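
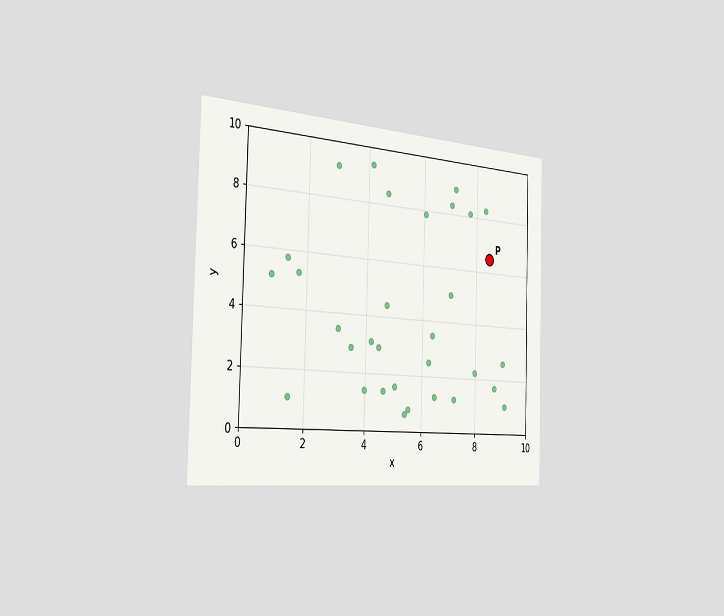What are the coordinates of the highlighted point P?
The chart is viewed slightly from the left. Following the gridlines from P to each axis, P sits at (8.5, 6.5).

(8.5, 6.5)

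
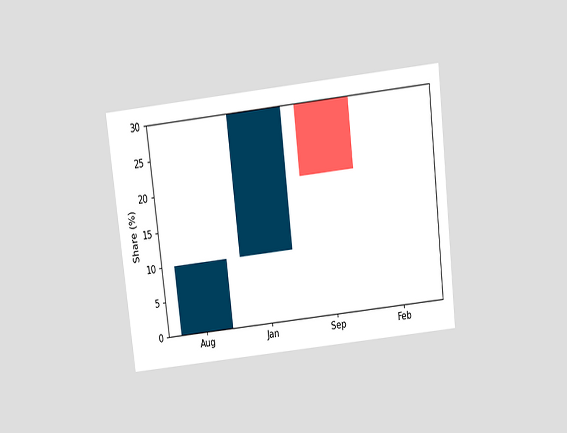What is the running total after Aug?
10%

The chart is tilted about 7° counter-clockwise and viewed slightly from above. After Aug the running total reaches 10%.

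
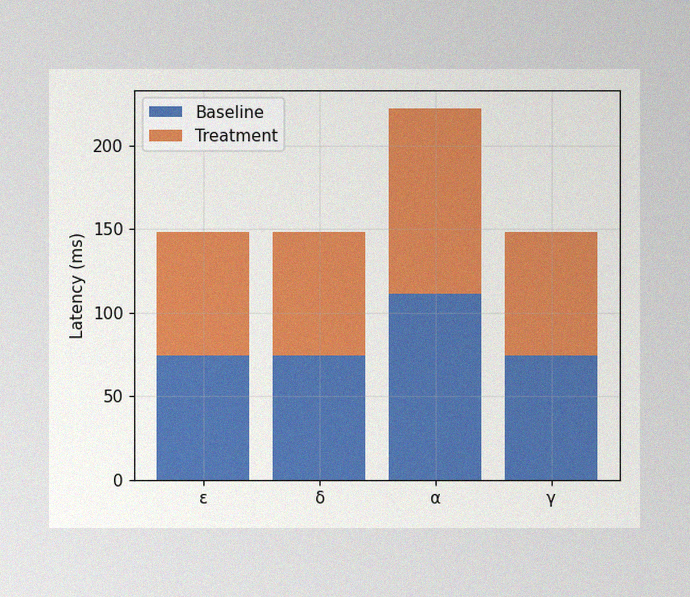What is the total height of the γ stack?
148ms

The image has some photo noise and uneven lighting. The γ stack's top reaches 148ms on the y-axis.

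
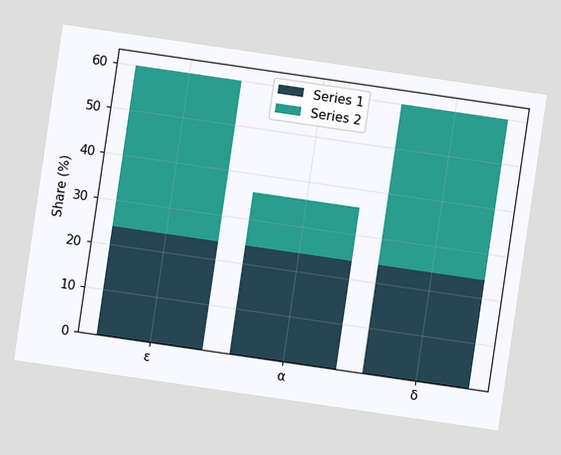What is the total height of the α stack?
36%

The chart is tilted about 8° clockwise. The α stack's top reaches 36% on the y-axis.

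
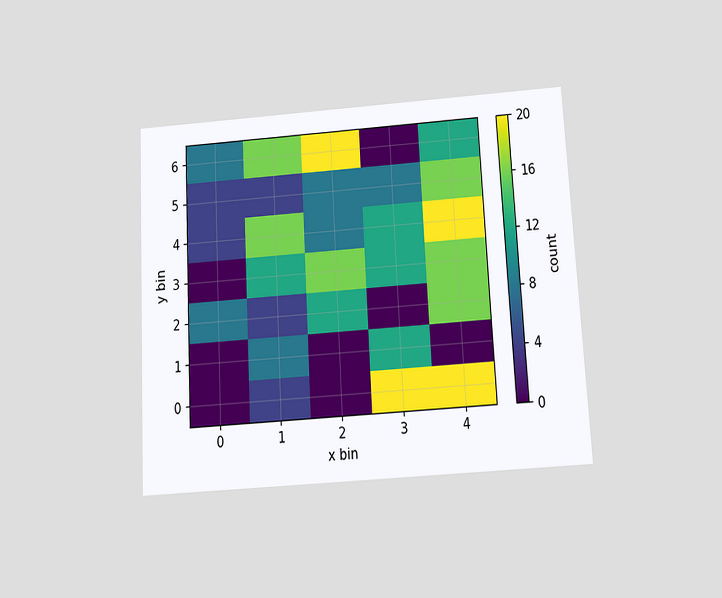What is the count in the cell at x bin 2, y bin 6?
The chart is tilted about 3° counter-clockwise and viewed slightly from below. Matching the cell (2, 6) against the colorbar gives 20.

20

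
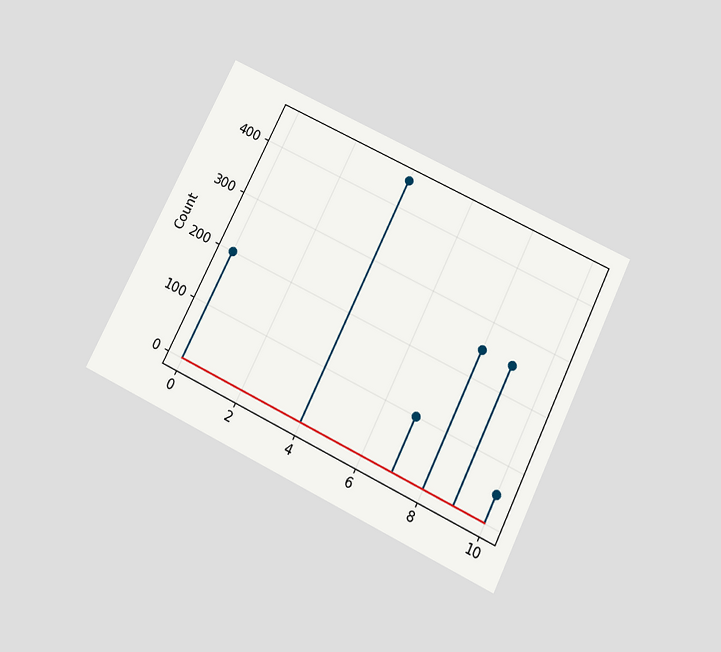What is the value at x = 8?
The chart is tilted about 26° clockwise and viewed slightly from below. The stem at x=8 reaches 250.

250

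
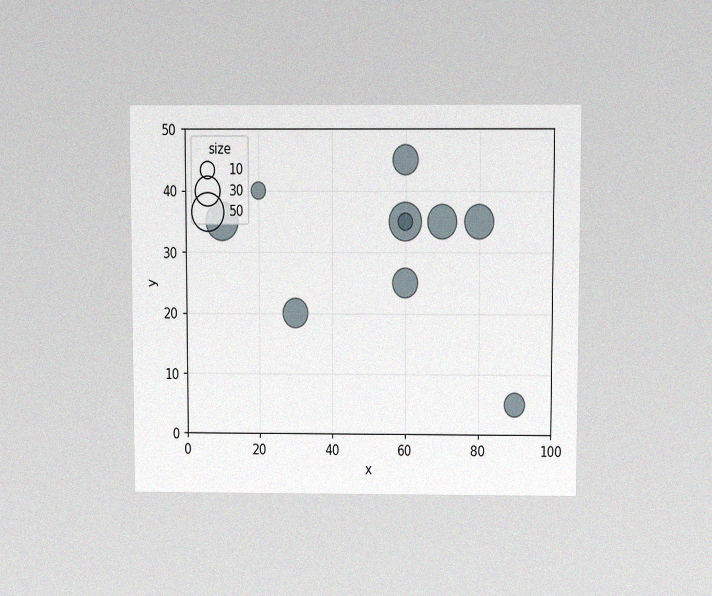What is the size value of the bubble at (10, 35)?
50

The chart is viewed slightly from above, with some photo noise. Matching the bubble at (10, 35) against the size legend gives 50.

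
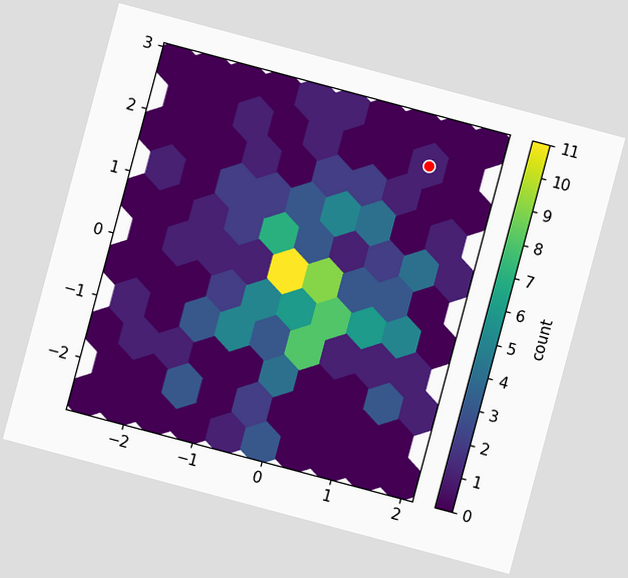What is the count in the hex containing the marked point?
1

The chart is tilted about 15° clockwise. The marked hex reads 1 on the colorbar.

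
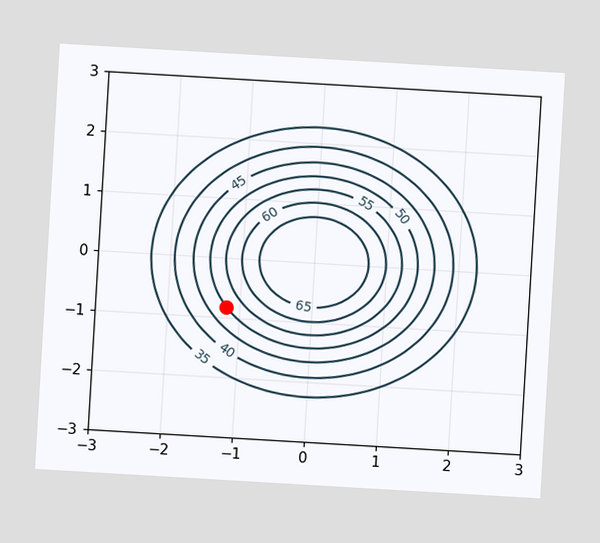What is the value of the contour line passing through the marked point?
The chart is tilted about 3° clockwise. The marked point sits on the contour labelled 50.

50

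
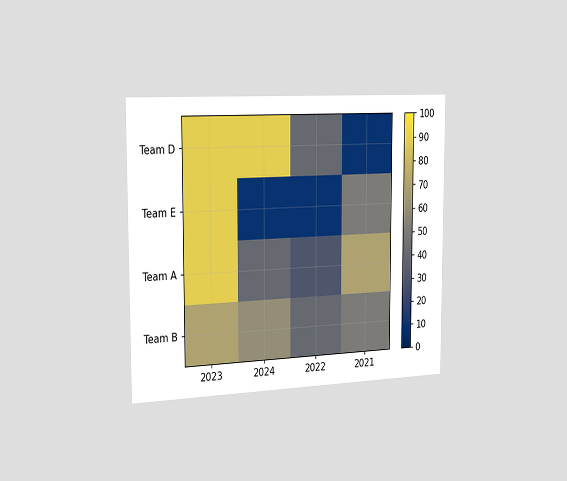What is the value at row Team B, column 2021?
The chart is viewed slightly from the left. Matching cell (Team B, 2021) against the colorbar gives 50.

50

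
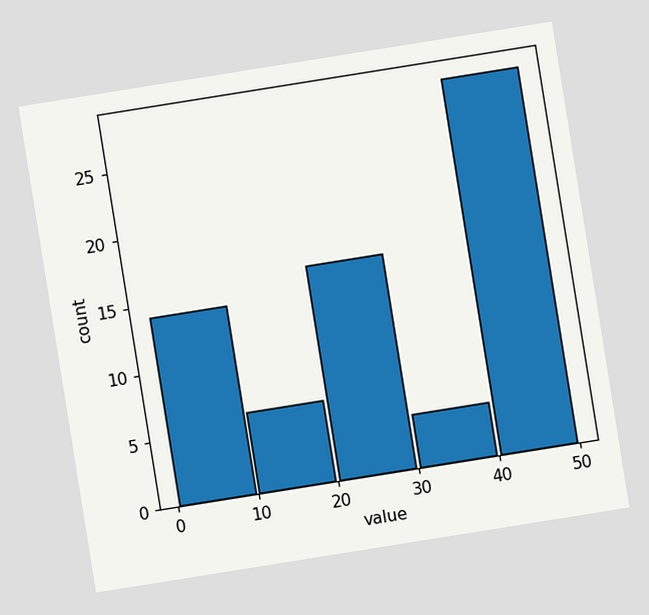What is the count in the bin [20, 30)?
The chart is tilted about 9° counter-clockwise. The [20, 30) bin has height 16.

16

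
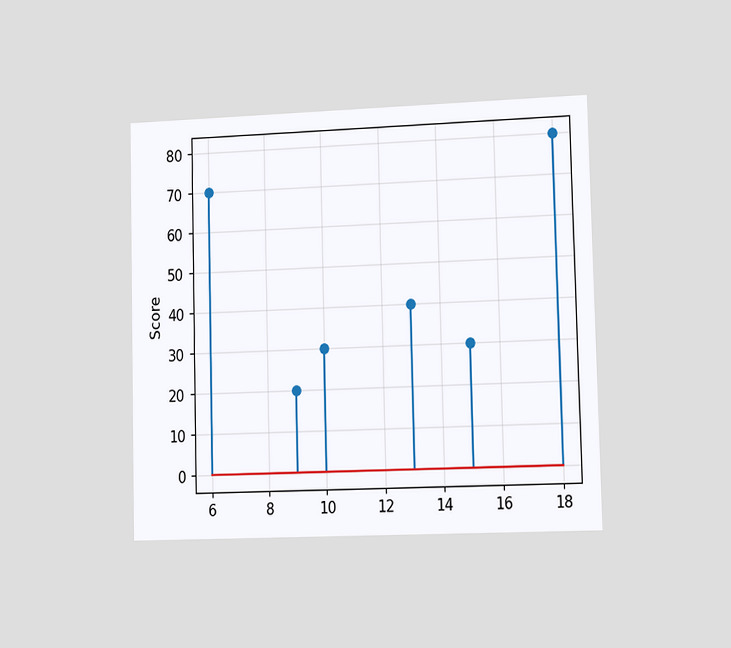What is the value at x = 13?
The chart is viewed slightly from the right. The stem at x=13 reaches 40.

40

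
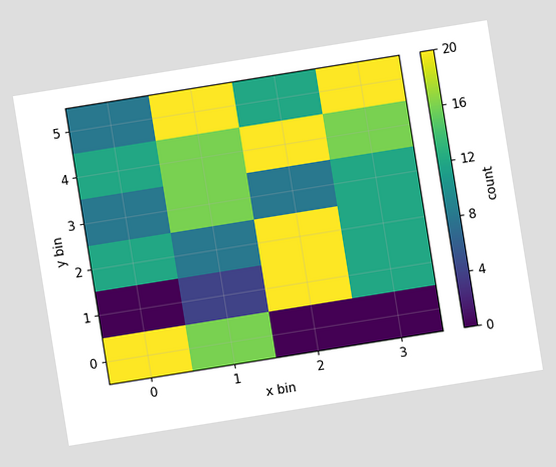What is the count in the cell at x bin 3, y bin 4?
16

The chart is tilted about 9° counter-clockwise. Matching the cell (3, 4) against the colorbar gives 16.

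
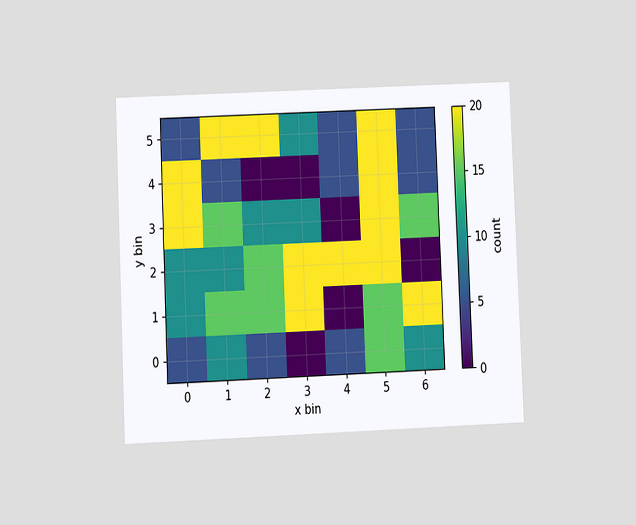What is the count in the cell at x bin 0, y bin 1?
10

The chart is tilted about 2° counter-clockwise and viewed at a slight angle. Matching the cell (0, 1) against the colorbar gives 10.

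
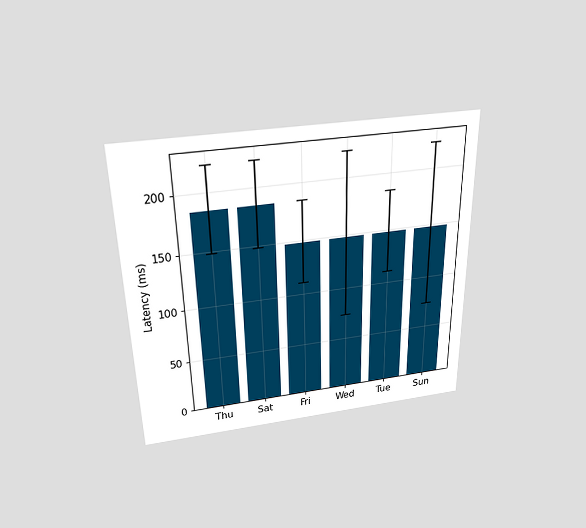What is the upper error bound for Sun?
222ms

The chart is viewed slightly from above. The Sun bar's upper whisker reaches 222ms.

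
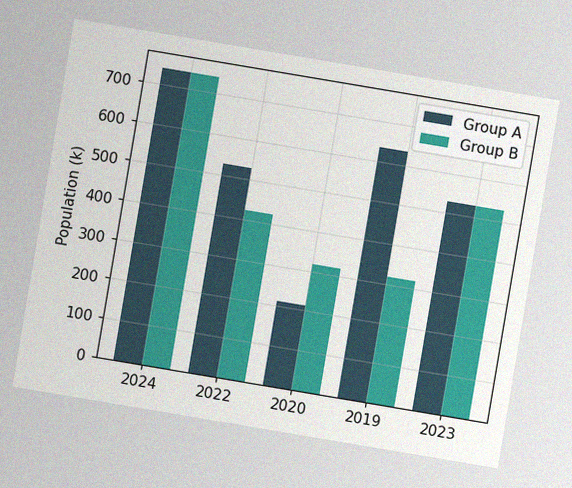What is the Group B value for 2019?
318k

The chart is tilted about 10° clockwise, with some photo noise. The Group B bar at 2019 reaches 318k on the y-axis.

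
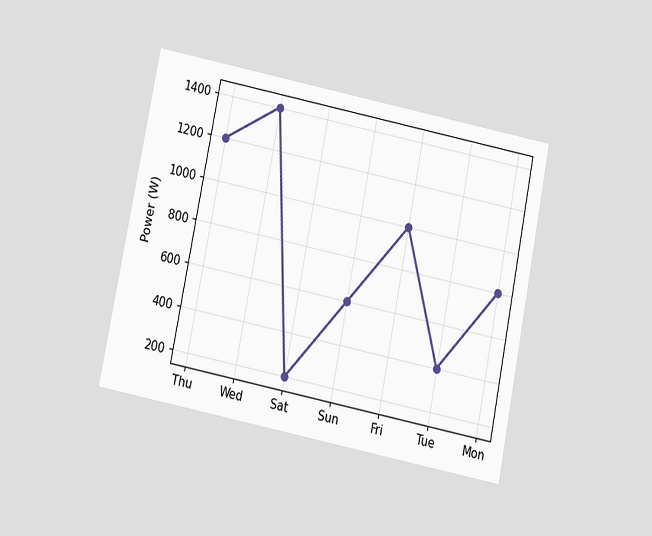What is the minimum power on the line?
The chart is tilted about 11° clockwise and viewed slightly from below. The lowest point is at Sat, and reading across to the y-axis gives 200W.

200W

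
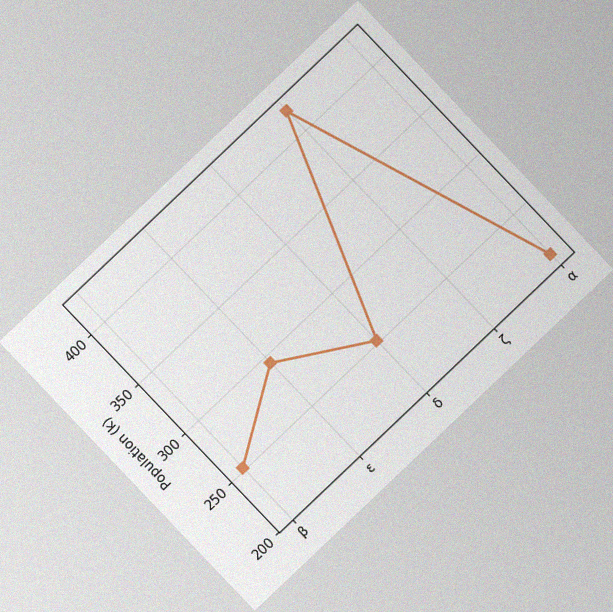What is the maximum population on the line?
The chart is tilted about 44° counter-clockwise, with some photo noise. The highest point is at ζ, and reading across to the y-axis gives 420k.

420k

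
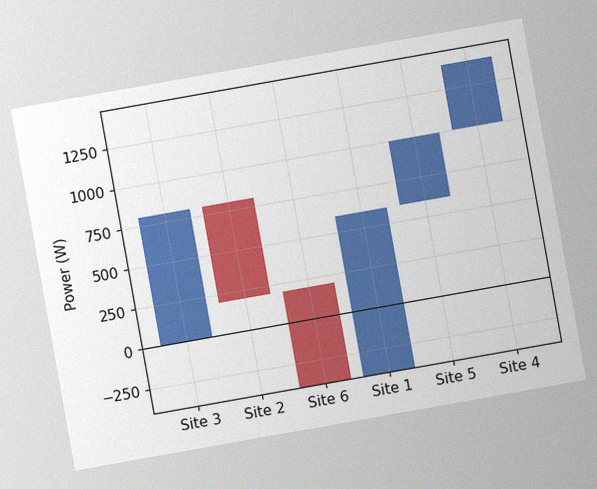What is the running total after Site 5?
The chart is tilted about 10° counter-clockwise, with some photo noise. After Site 5 the running total reaches 1000W.

1000W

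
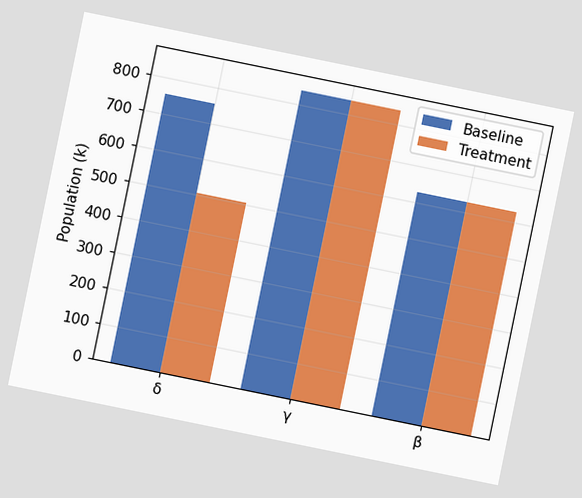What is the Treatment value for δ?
504k

The chart is tilted about 12° clockwise. The Treatment bar at δ reaches 504k on the y-axis.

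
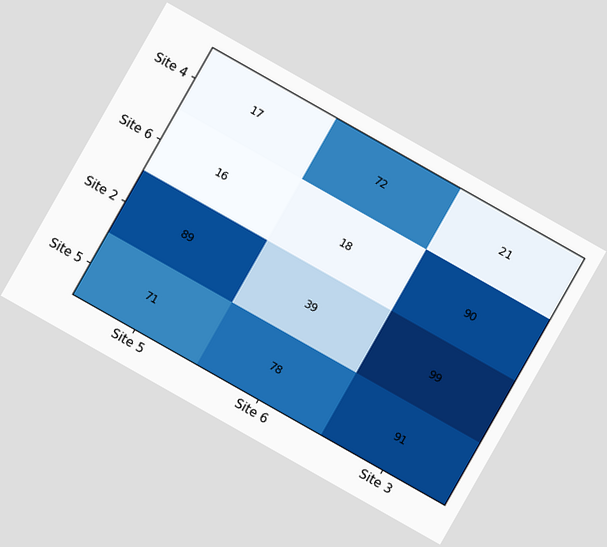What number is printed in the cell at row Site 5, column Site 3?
The chart is tilted about 30° clockwise. The (Site 5, Site 3) cell reads 91.

91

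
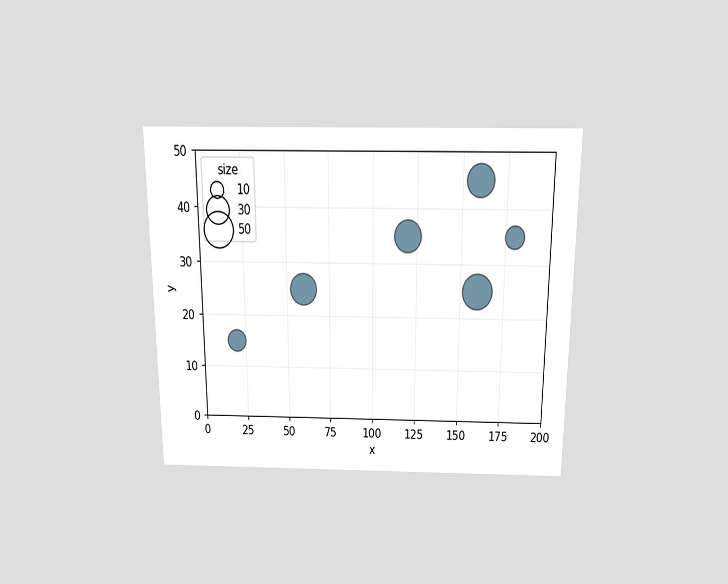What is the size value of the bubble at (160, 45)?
The chart is viewed slightly from above. Matching the bubble at (160, 45) against the size legend gives 40.

40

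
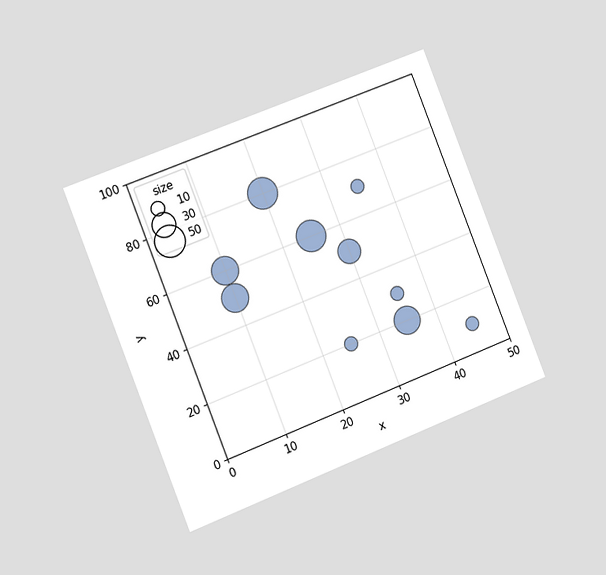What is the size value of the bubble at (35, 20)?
The chart is tilted about 22° counter-clockwise and viewed slightly from the left. Matching the bubble at (35, 20) against the size legend gives 40.

40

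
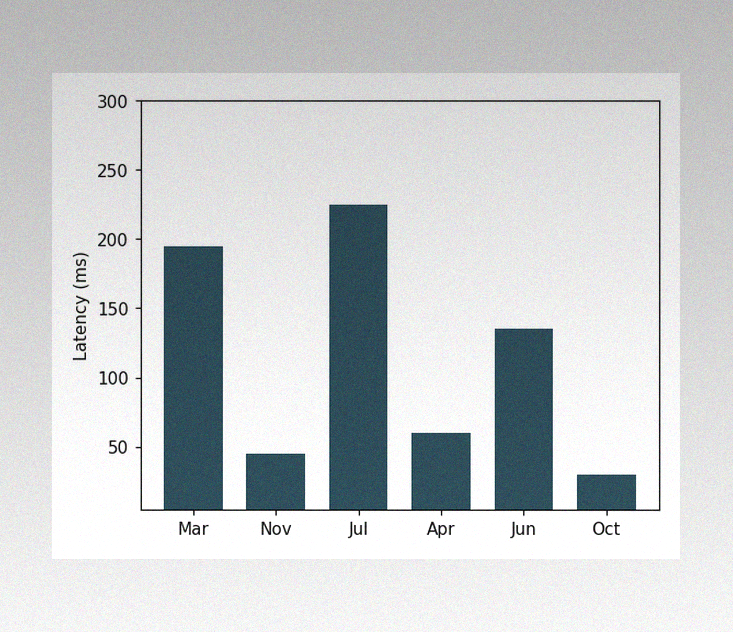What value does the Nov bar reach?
45ms

The image has some photo noise and uneven lighting. Reading along the chart's y-axis, the Nov bar reaches 45ms.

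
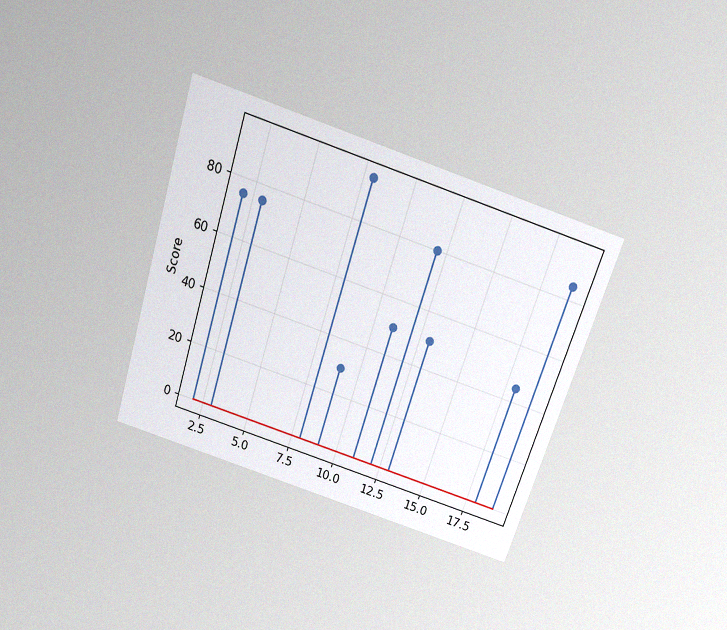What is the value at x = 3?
The chart is tilted about 18° clockwise and viewed slightly from above, with some photo noise. The stem at x=3 reaches 75.

75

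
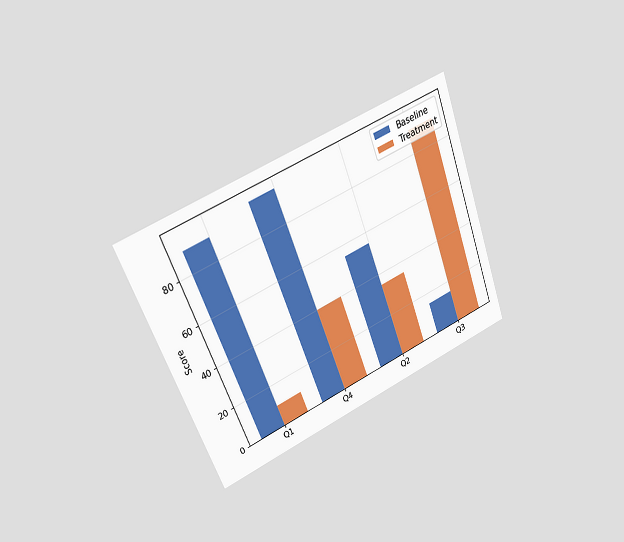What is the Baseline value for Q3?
The chart is tilted about 21° counter-clockwise and viewed at a slight angle. The Baseline bar at Q3 reaches 15 on the y-axis.

15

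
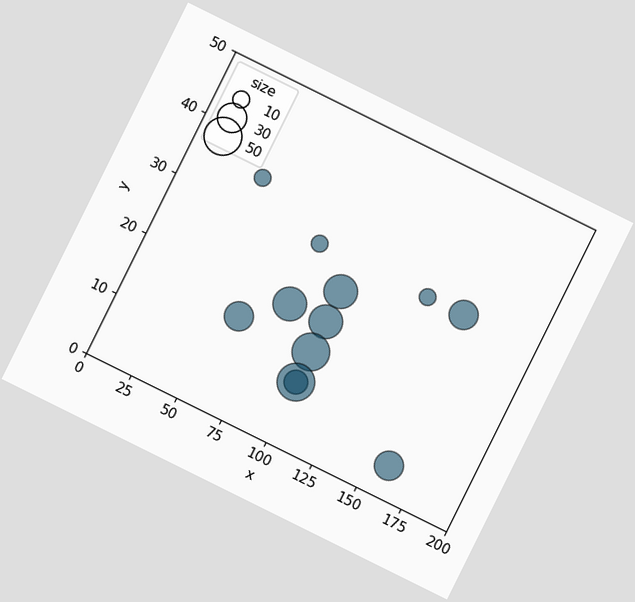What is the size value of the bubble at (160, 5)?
30

The chart is tilted about 26° clockwise. Matching the bubble at (160, 5) against the size legend gives 30.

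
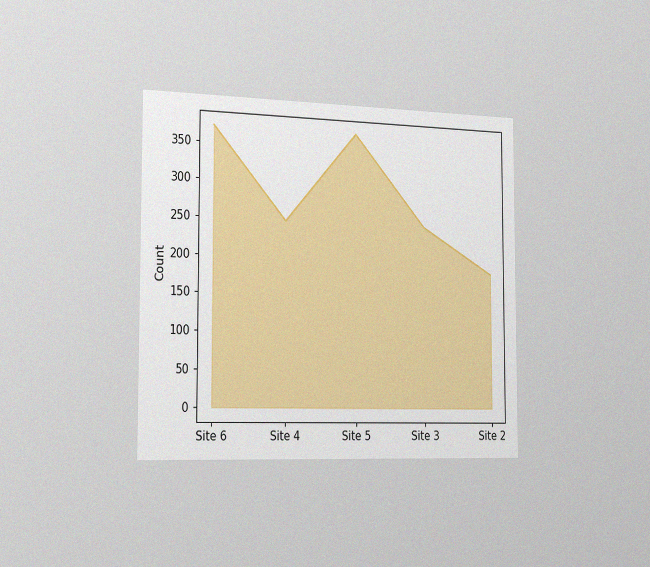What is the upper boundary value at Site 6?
The chart is viewed slightly from the left, with some photo noise. At Site 6 the upper boundary is at 372.

372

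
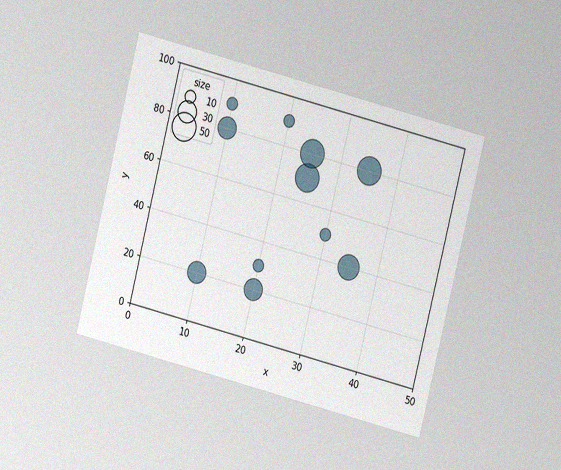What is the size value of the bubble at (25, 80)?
50

The chart is tilted about 14° clockwise and viewed at a slight angle, with some photo noise. Matching the bubble at (25, 80) against the size legend gives 50.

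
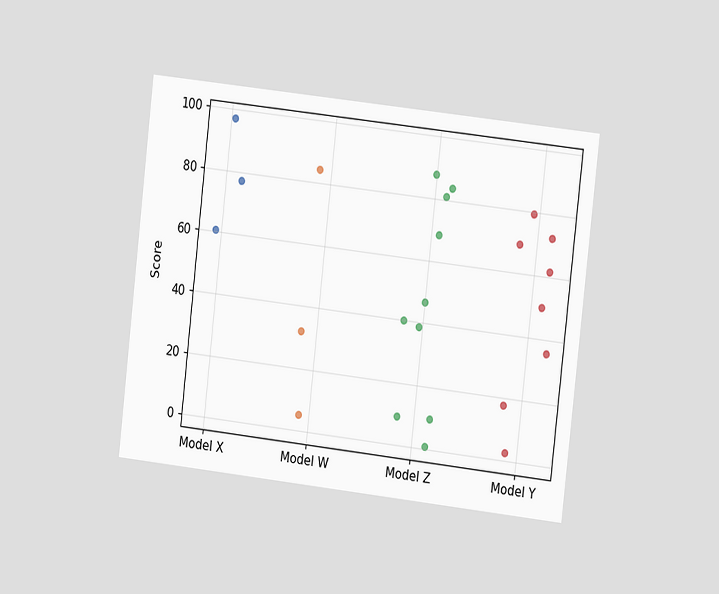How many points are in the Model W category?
The chart is tilted about 7° clockwise and viewed slightly from the right. Counting the markers in the Model W column gives 3.

3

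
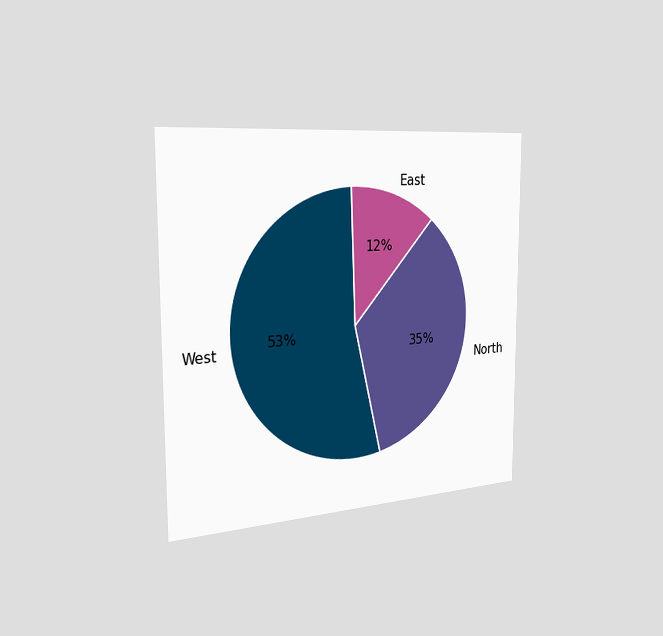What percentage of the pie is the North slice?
The chart is viewed slightly from the left. The North slice takes up 35% of the pie.

35%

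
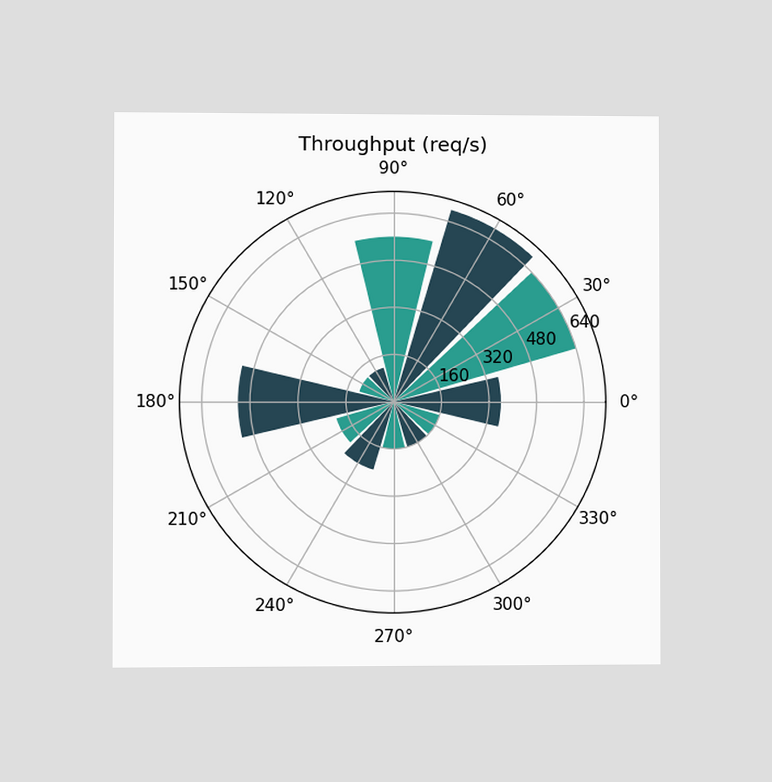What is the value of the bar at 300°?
The chart is viewed at a slight angle. The bar at 300° reaches 160req/s on the radial axis.

160req/s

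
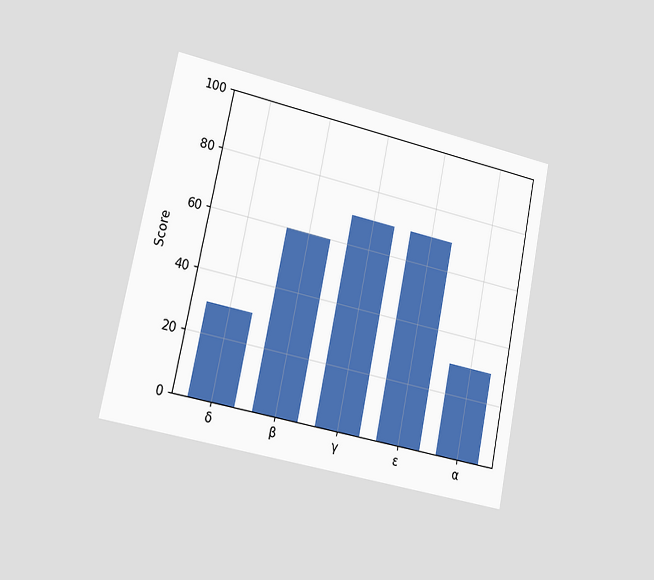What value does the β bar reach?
The chart is tilted about 11° clockwise and viewed slightly from the left. Reading along the chart's y-axis, the β bar reaches 60.

60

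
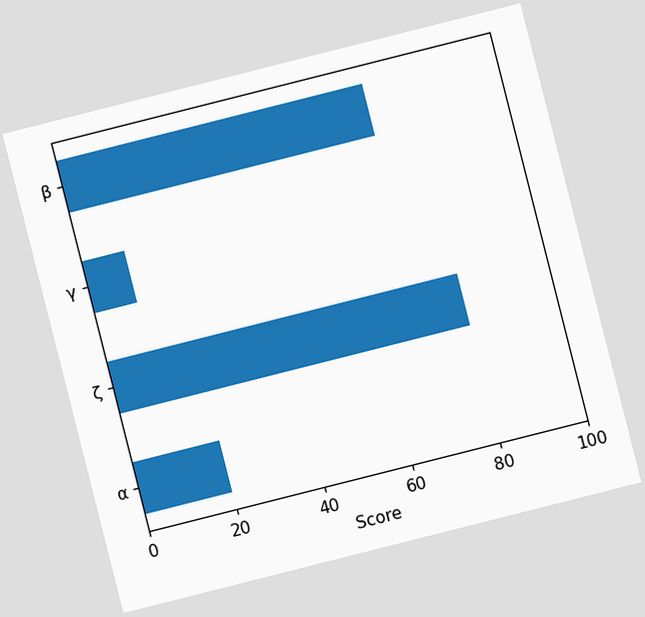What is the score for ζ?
80

The chart is tilted about 14° counter-clockwise. Reading along the chart's x-axis, the ζ bar reaches 80.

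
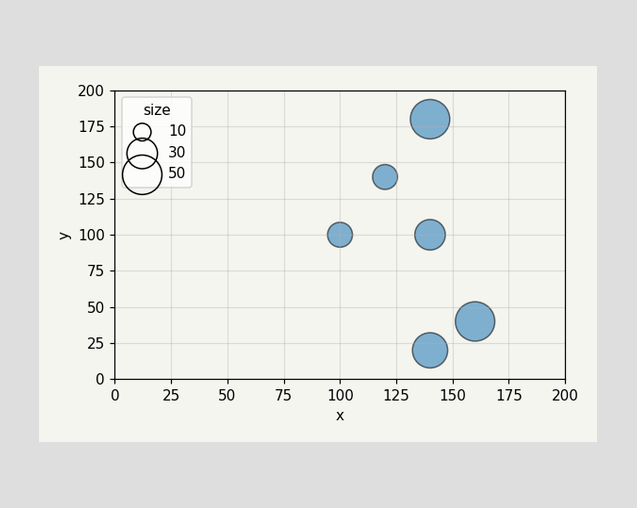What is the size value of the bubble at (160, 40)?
50

Matching the bubble at (160, 40) against the size legend gives 50.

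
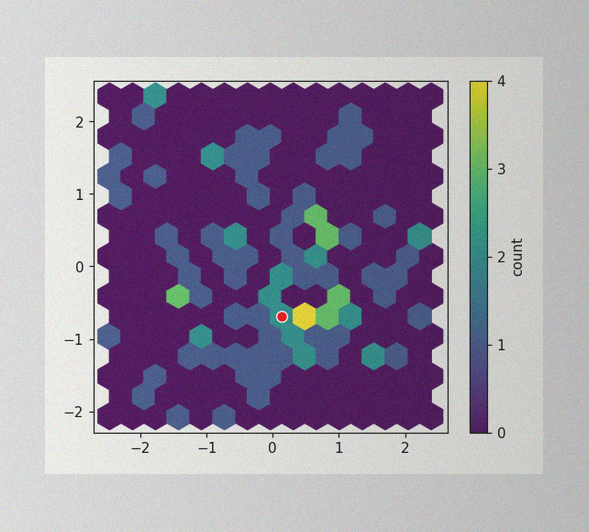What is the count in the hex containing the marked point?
The image has some photo noise and uneven lighting. The marked hex reads 2 on the colorbar.

2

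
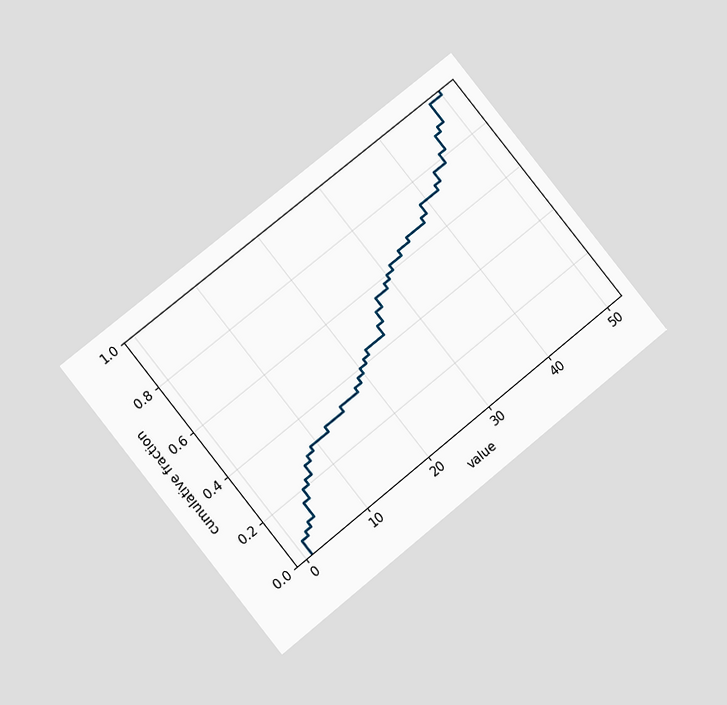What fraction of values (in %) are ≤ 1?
The chart is tilted about 39° counter-clockwise and viewed at a slight angle. At x=1 the ECDF step is at 6%.

6%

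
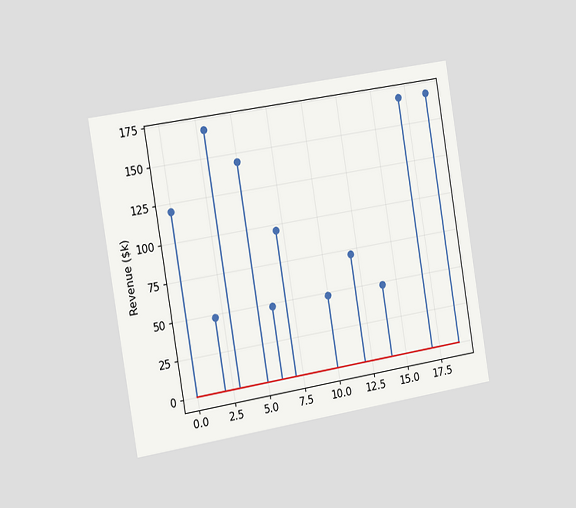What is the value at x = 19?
The chart is tilted about 9° counter-clockwise and viewed slightly from the left. The stem at x=19 reaches $168k.

$168k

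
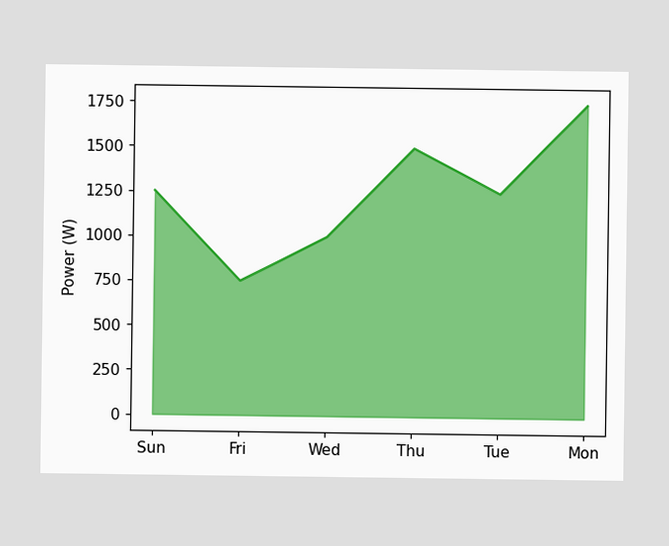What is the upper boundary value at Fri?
750W

At Fri the upper boundary is at 750W.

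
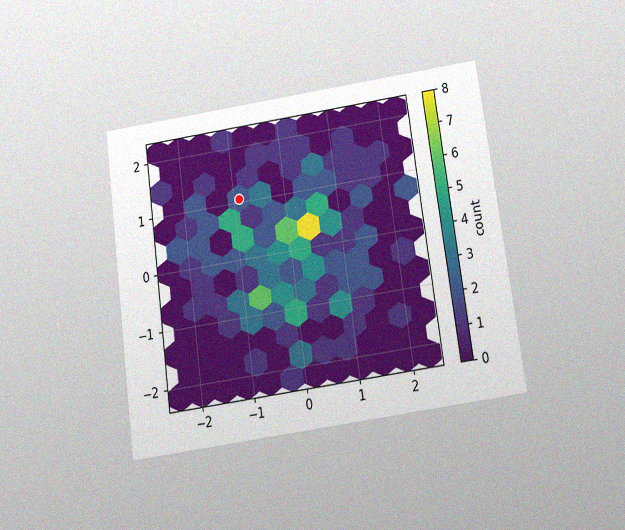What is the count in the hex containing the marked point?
The chart is tilted about 8° counter-clockwise and viewed slightly from below, with some photo noise. The marked hex reads 2 on the colorbar.

2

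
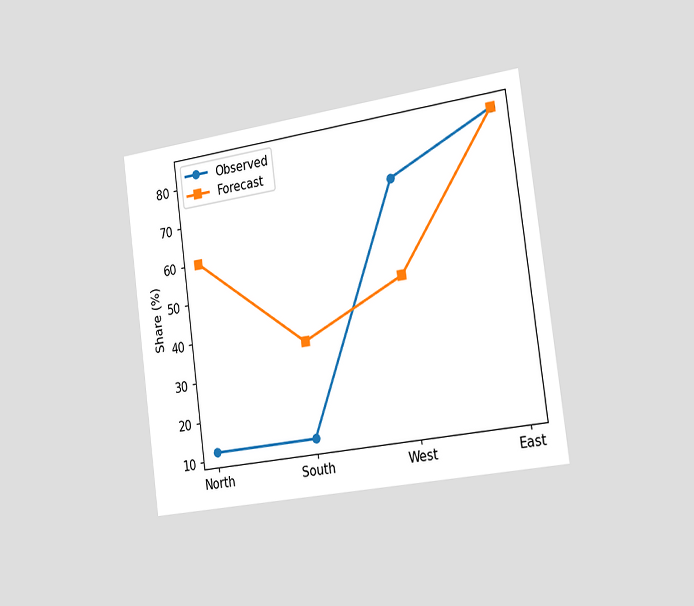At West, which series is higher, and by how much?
Observed, by 24%

The chart is tilted about 8° counter-clockwise and viewed slightly from the right. At West, Observed sits above the other line by 24%.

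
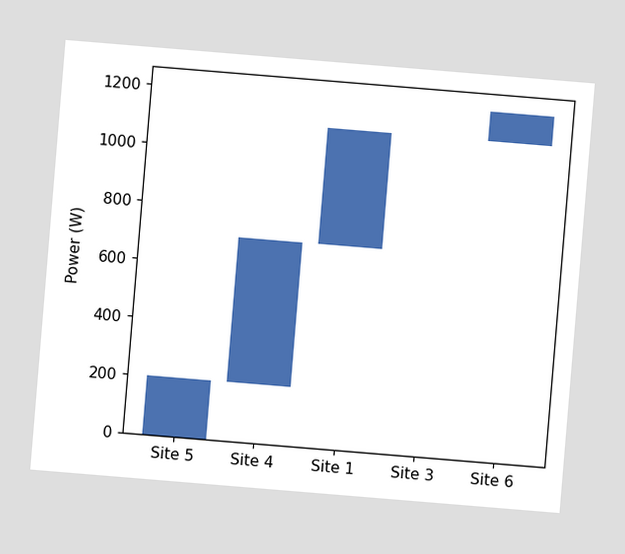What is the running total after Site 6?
1200W

The chart is tilted about 5° clockwise. After Site 6 the running total reaches 1200W.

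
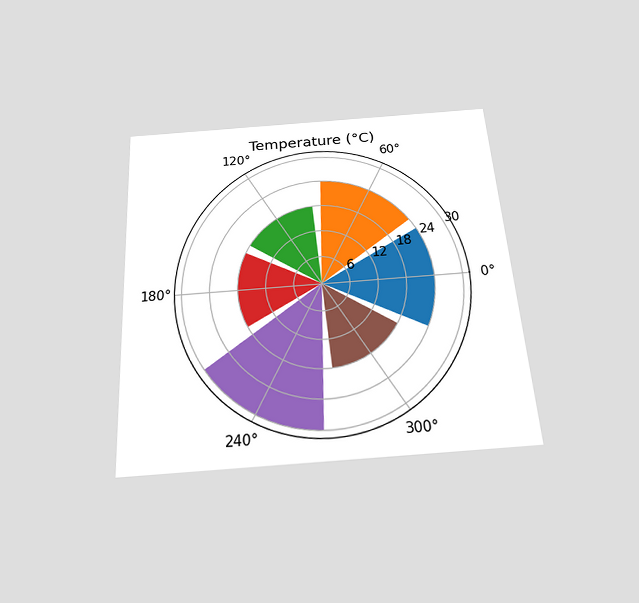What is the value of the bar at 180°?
The chart is tilted about 4° counter-clockwise and viewed slightly from below. The bar at 180° reaches 18°C on the radial axis.

18°C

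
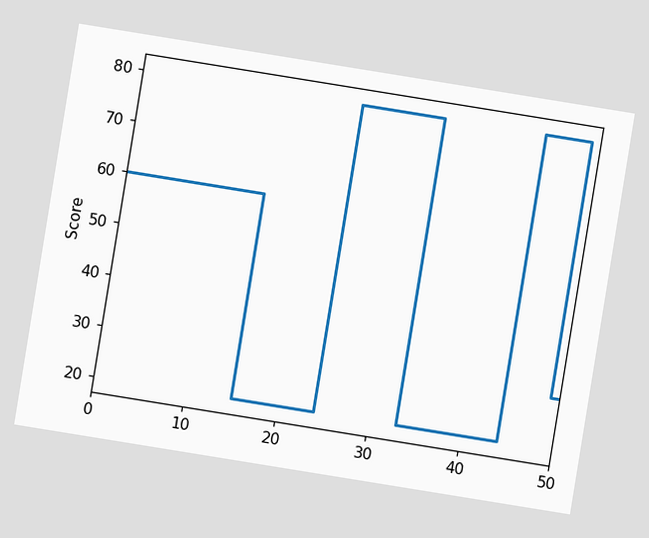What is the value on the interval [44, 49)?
The chart is tilted about 9° clockwise. On [44, 49) the step sits at 80.

80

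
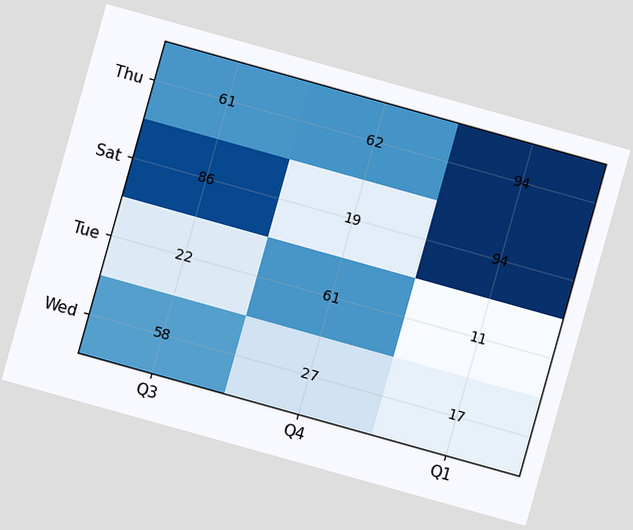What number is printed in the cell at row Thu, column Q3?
The chart is tilted about 16° clockwise. The (Thu, Q3) cell reads 61.

61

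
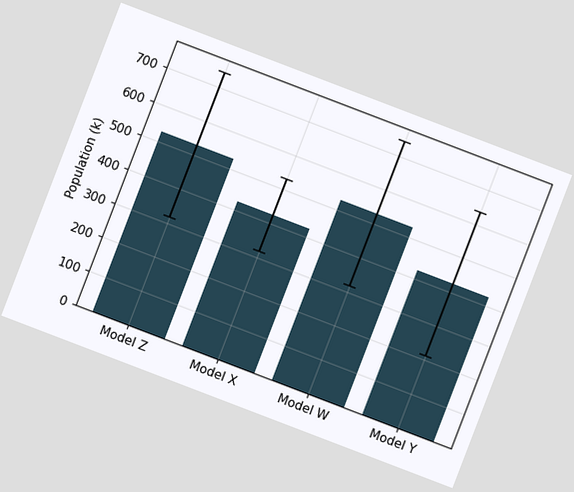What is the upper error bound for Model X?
The chart is tilted about 21° clockwise. The Model X bar's upper whisker reaches 530k.

530k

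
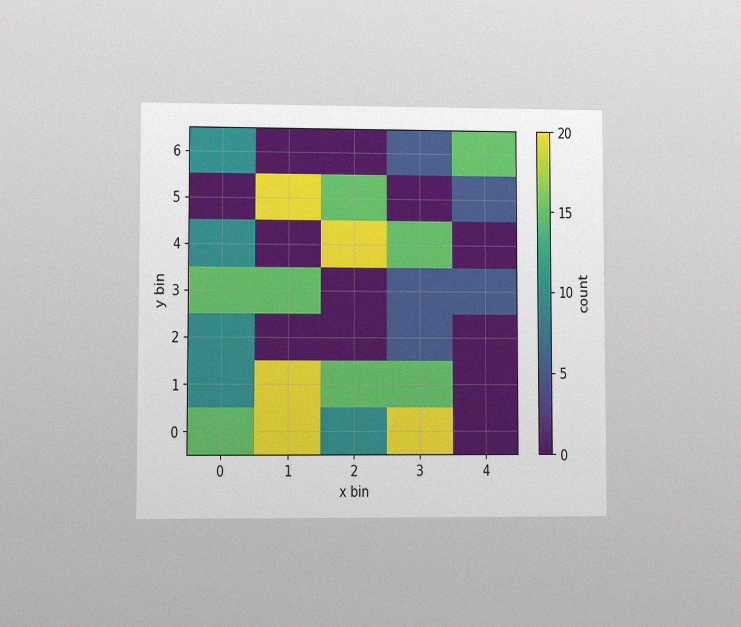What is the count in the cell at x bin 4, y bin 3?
The chart is viewed at a slight angle, with some photo noise. Matching the cell (4, 3) against the colorbar gives 5.

5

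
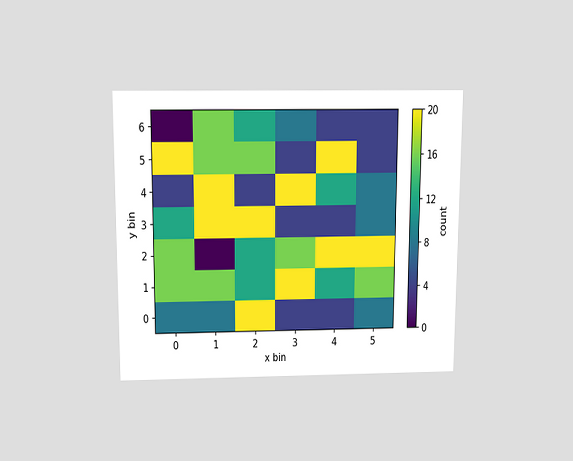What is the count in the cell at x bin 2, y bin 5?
The chart is viewed slightly from above. Matching the cell (2, 5) against the colorbar gives 16.

16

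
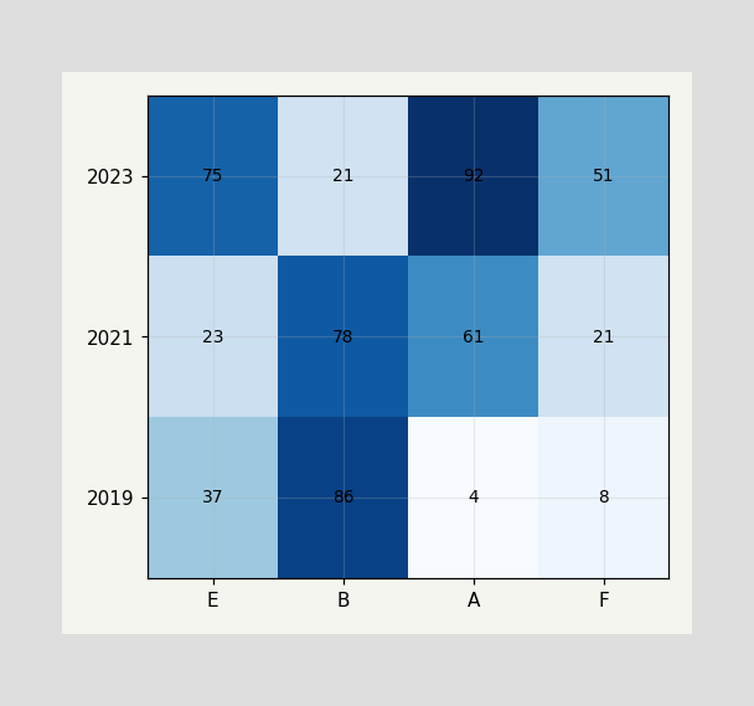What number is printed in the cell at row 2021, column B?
78

The (2021, B) cell reads 78.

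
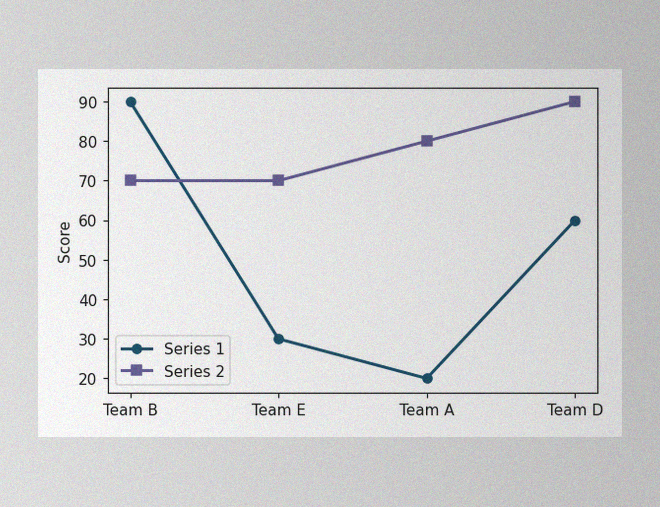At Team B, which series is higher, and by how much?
Series 1, by 20

The image has some photo noise and uneven lighting. At Team B, Series 1 sits above the other line by 20.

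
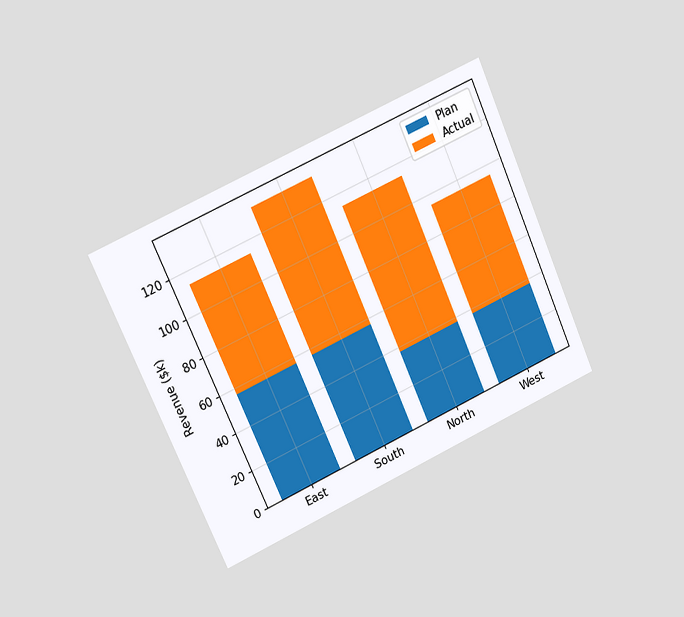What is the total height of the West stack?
The chart is tilted about 24° counter-clockwise and viewed at a slight angle. The West stack's top reaches $95k on the y-axis.

$95k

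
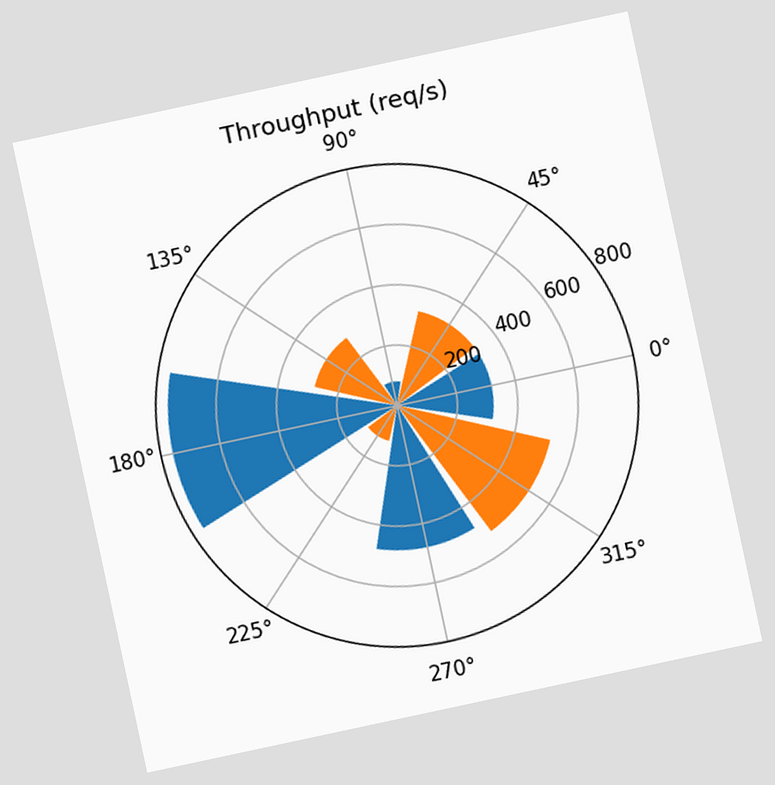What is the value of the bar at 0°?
The chart is tilted about 12° counter-clockwise. The bar at 0° reaches 320req/s on the radial axis.

320req/s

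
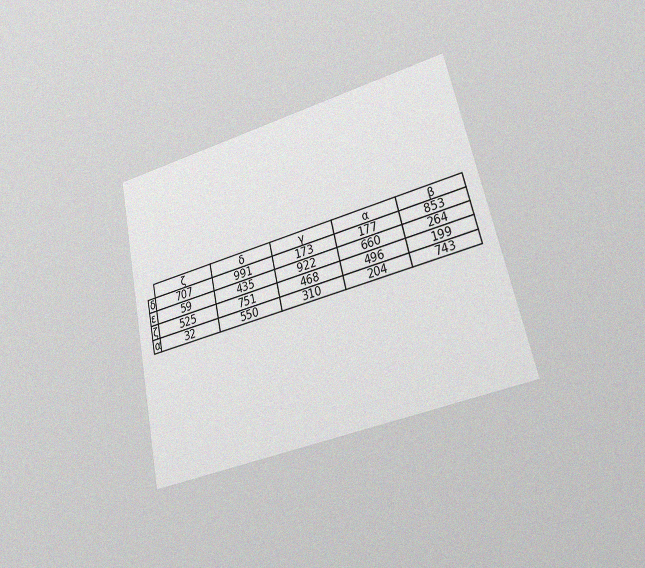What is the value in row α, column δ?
550

The chart is tilted about 13° counter-clockwise and viewed at a slight angle, with some photo noise. The (α, δ) cell reads 550.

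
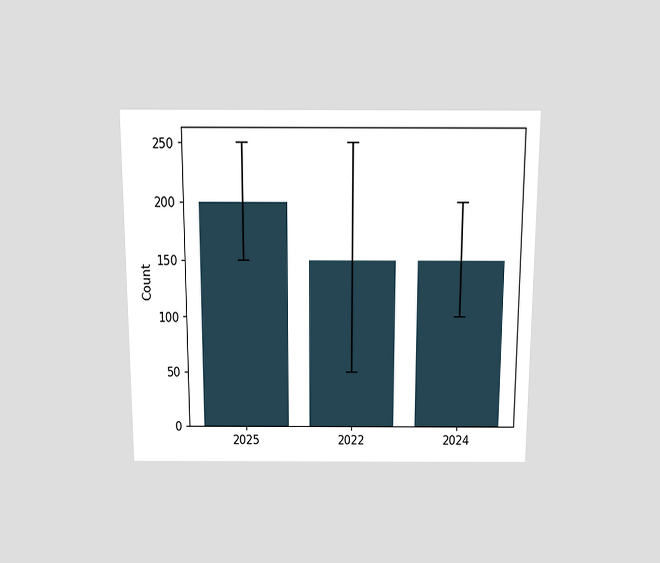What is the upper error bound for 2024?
200

The chart is viewed slightly from above. The 2024 bar's upper whisker reaches 200.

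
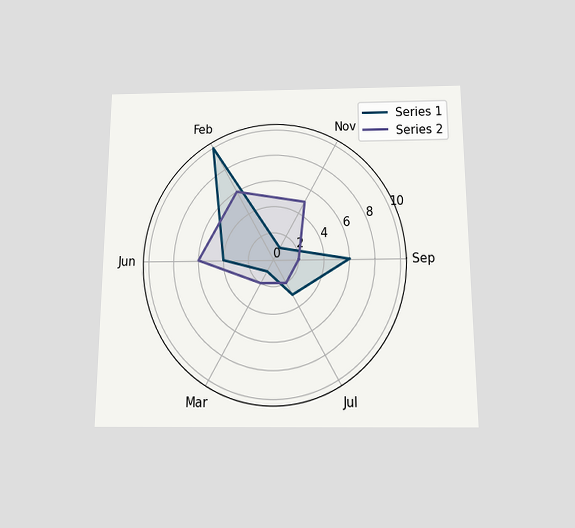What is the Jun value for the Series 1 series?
4

The chart is viewed slightly from below. On the Jun axis, Series 1 reaches 4.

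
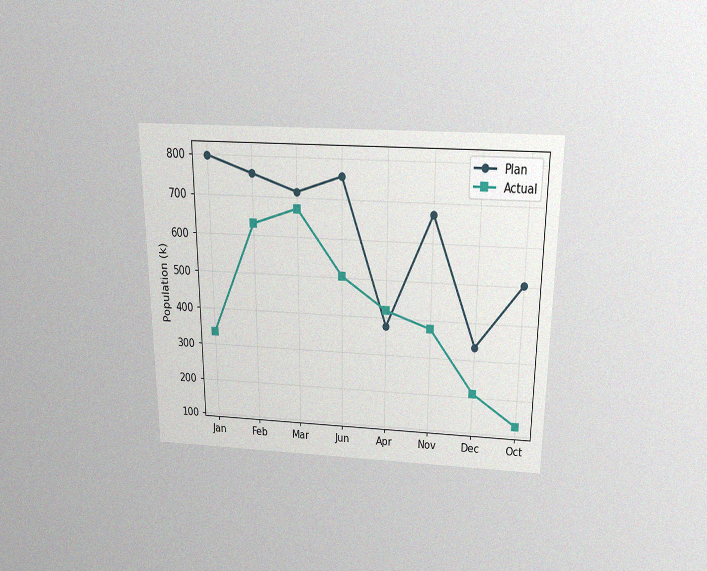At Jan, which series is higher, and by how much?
The chart is viewed slightly from above, with some photo noise. At Jan, Plan sits above the other line by 462k.

Plan, by 462k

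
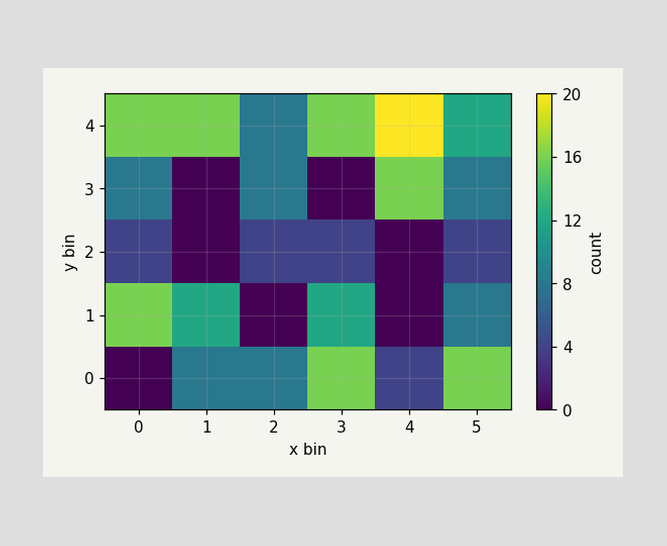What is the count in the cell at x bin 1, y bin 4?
Matching the cell (1, 4) against the colorbar gives 16.

16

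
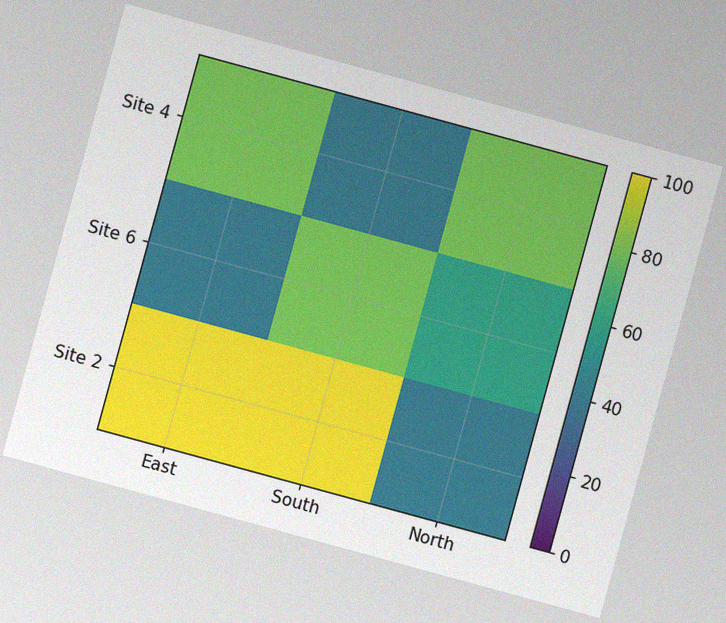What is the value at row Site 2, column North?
40

The chart is tilted about 15° clockwise, with some photo noise. Matching cell (Site 2, North) against the colorbar gives 40.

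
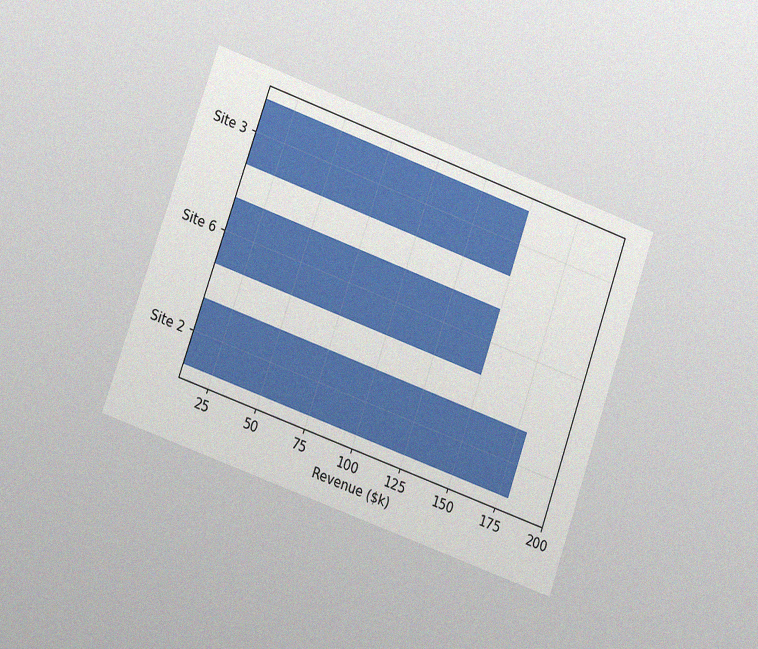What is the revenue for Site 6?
$150k

The chart is tilted about 19° clockwise and viewed at a slight angle, with some photo noise. Reading along the chart's x-axis, the Site 6 bar reaches $150k.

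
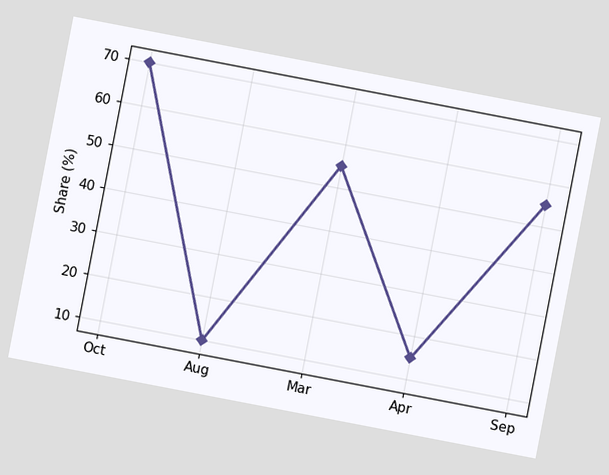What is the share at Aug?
10%

The chart is tilted about 11° clockwise. At Aug, the line is at 10%.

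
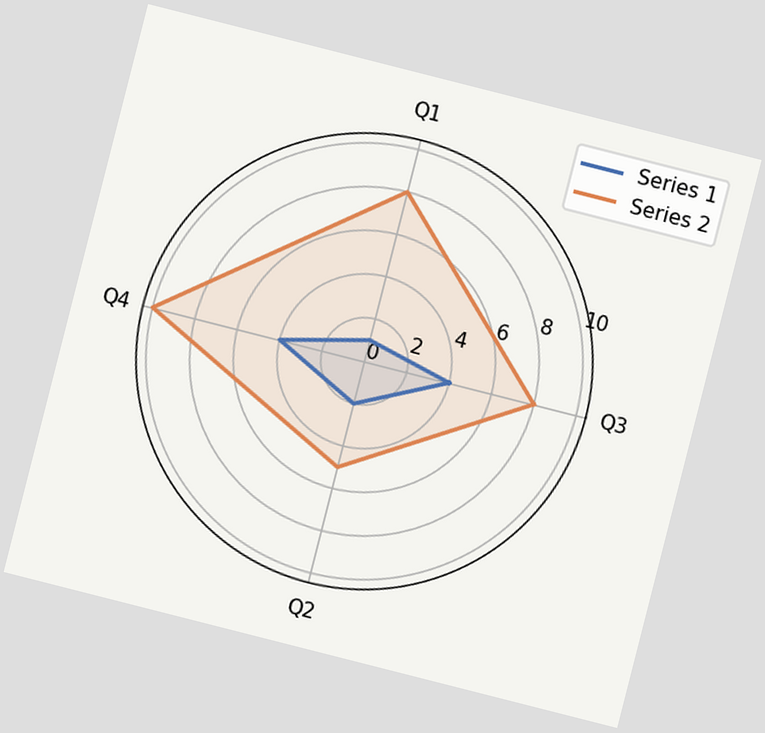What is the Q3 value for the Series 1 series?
The chart is tilted about 14° clockwise. On the Q3 axis, Series 1 reaches 4.

4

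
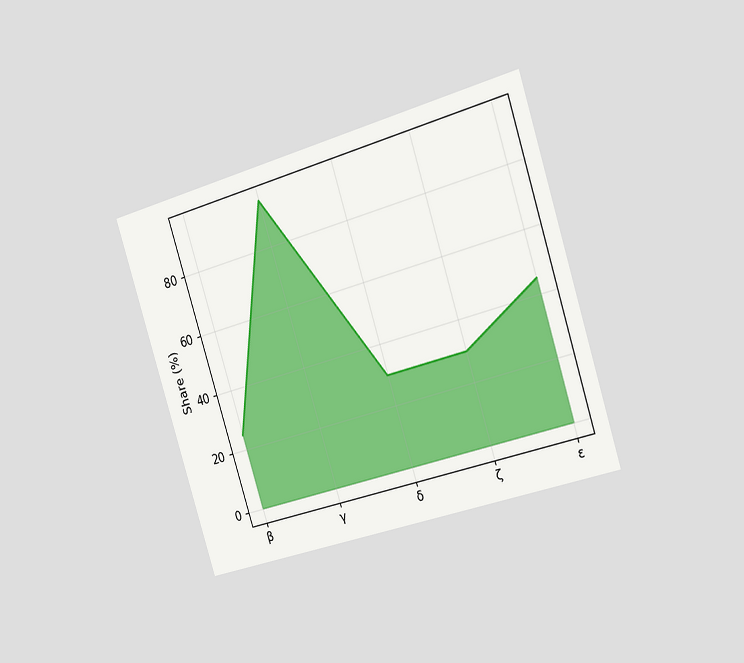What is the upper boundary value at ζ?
The chart is tilted about 17° counter-clockwise and viewed slightly from the right. At ζ the upper boundary is at 30%.

30%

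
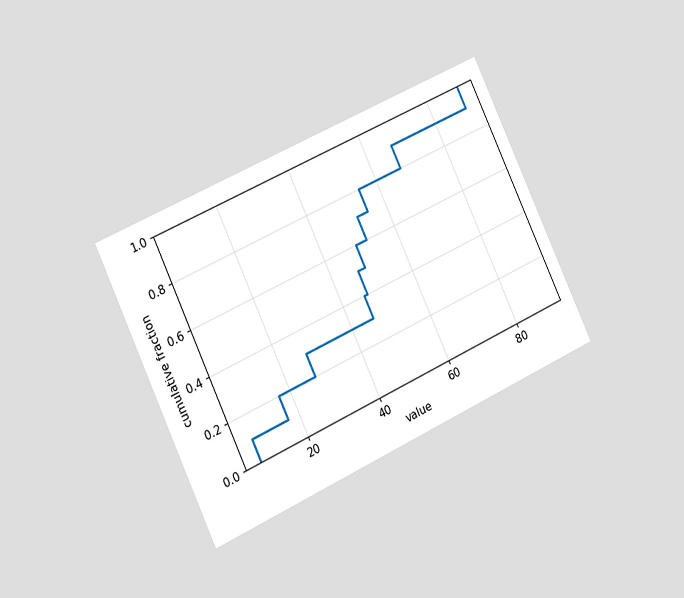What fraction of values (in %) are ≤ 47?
50%

The chart is tilted about 25° counter-clockwise and viewed slightly from the left. At x=47 the ECDF step is at 50%.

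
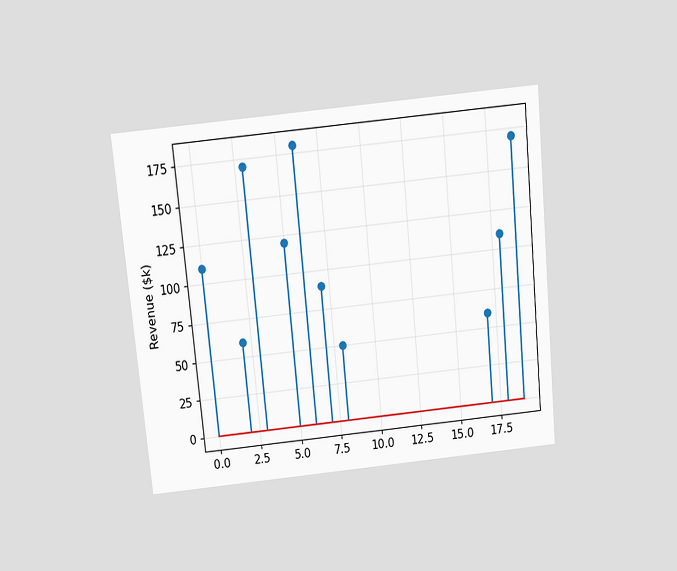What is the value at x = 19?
The chart is tilted about 5° counter-clockwise and viewed slightly from above. The stem at x=19 reaches $170k.

$170k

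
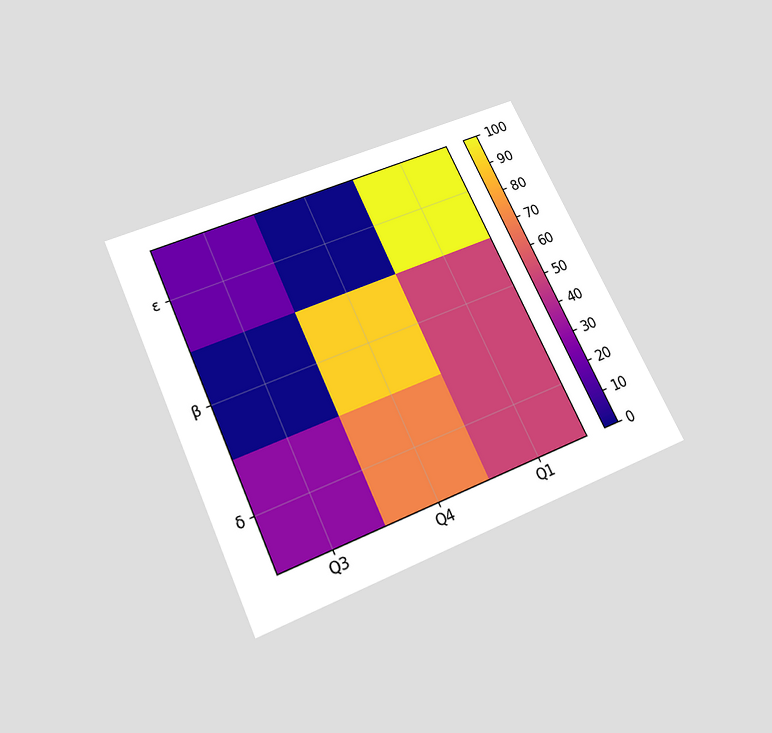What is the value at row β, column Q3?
The chart is tilted about 25° counter-clockwise and viewed slightly from below. Matching cell (β, Q3) against the colorbar gives 0.

0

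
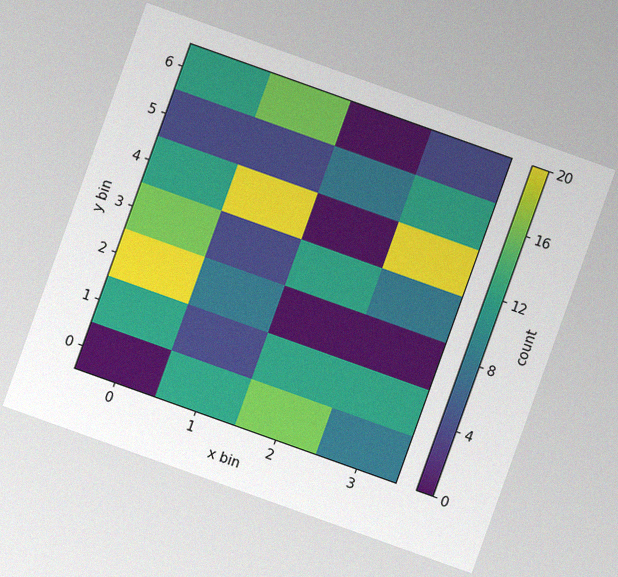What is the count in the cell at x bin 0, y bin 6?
12

The chart is tilted about 20° clockwise, with some photo noise. Matching the cell (0, 6) against the colorbar gives 12.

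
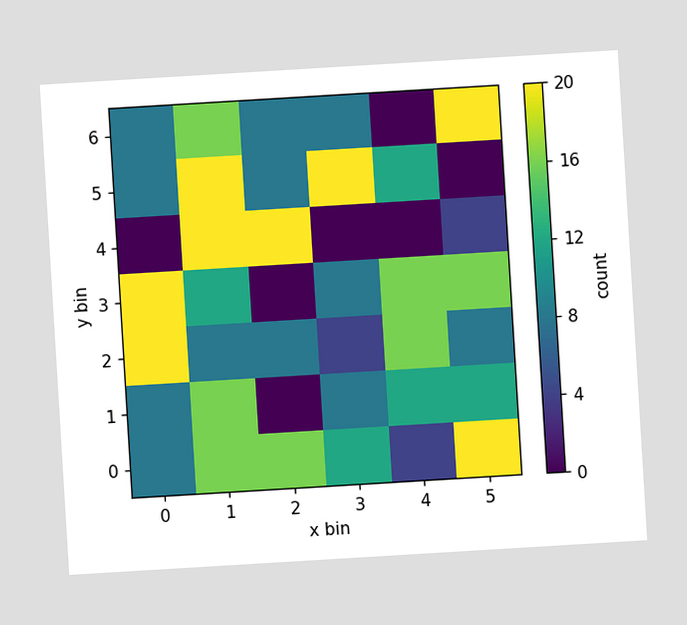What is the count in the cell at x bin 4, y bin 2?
16

The chart is tilted about 3° counter-clockwise. Matching the cell (4, 2) against the colorbar gives 16.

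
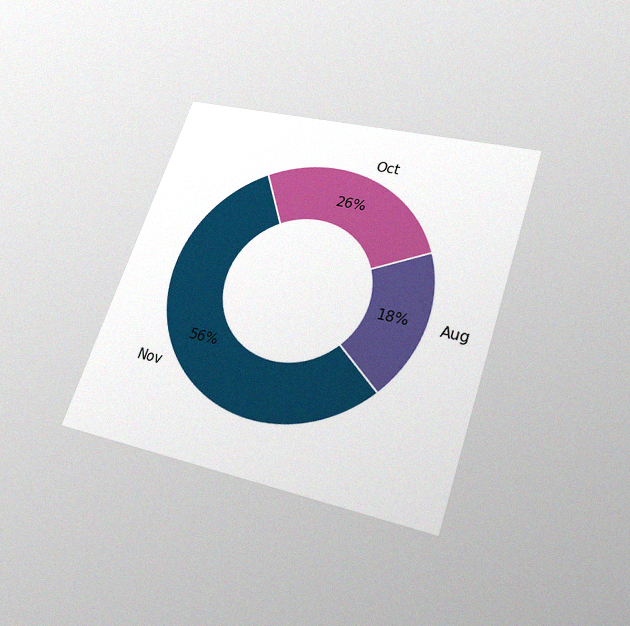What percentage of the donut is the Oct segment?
The chart is tilted about 19° clockwise and viewed slightly from below, with some photo noise. The Oct segment takes up 26% of the ring.

26%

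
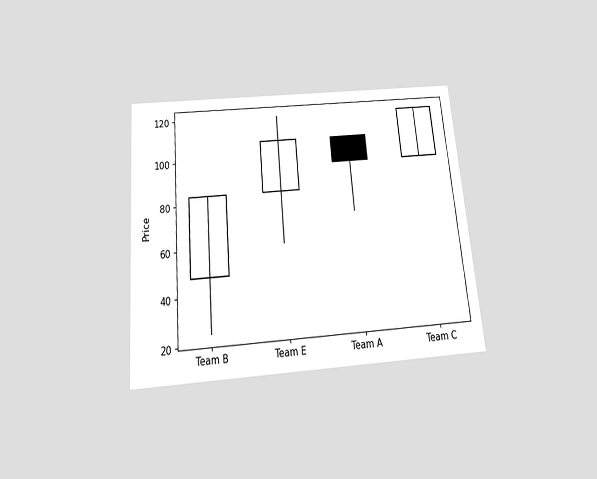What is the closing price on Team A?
96

The chart is tilted about 5° counter-clockwise and viewed slightly from below. The Team A candle closes at 96.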